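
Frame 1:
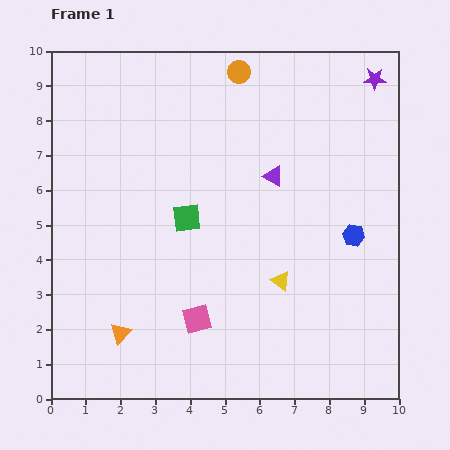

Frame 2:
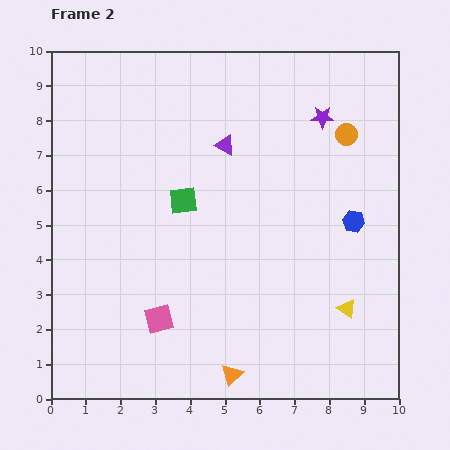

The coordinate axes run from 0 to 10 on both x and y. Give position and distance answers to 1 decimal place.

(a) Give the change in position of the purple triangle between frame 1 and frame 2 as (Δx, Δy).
(-1.4, 0.9)

The purple triangle was at (6.4, 6.4) in frame 1 and (5.0, 7.3) in frame 2.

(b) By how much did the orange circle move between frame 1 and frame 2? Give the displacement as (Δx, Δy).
(3.1, -1.8)

The orange circle was at (5.4, 9.4) in frame 1 and (8.5, 7.6) in frame 2.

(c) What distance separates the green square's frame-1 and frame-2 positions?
0.5

The green square moved from (3.9, 5.2) to (3.8, 5.7), a distance of √(0.1² + 0.5²) ≈ 0.5.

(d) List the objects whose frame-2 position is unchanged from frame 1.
none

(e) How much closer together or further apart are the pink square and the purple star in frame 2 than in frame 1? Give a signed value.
-1.1

Distance in frame 1: 8.6. Distance in frame 2: 7.5.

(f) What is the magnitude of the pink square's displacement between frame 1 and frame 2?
1.1

The pink square moved from (4.2, 2.3) to (3.1, 2.3), a distance of √(1.1² + 0.0²) ≈ 1.1.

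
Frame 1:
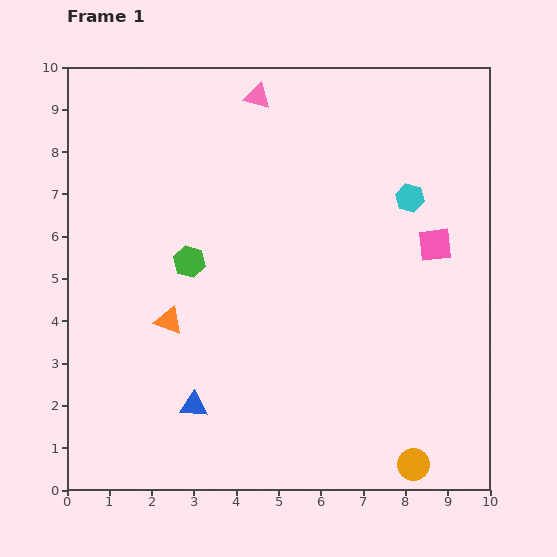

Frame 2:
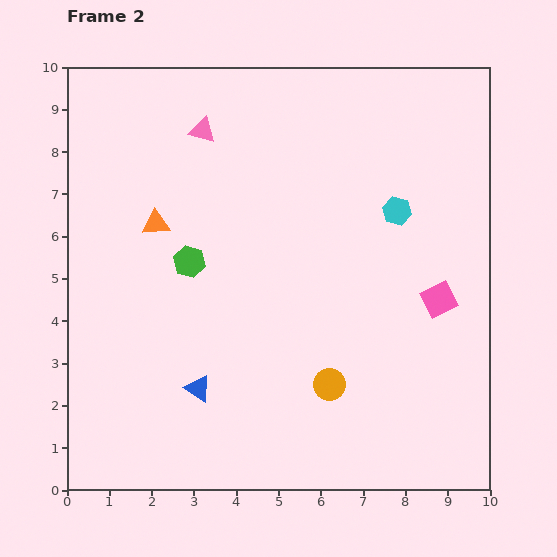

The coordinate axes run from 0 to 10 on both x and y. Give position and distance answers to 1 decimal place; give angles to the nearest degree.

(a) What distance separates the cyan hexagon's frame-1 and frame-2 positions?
0.4

The cyan hexagon moved from (8.1, 6.9) to (7.8, 6.6), a distance of √(0.3² + 0.3²) ≈ 0.4.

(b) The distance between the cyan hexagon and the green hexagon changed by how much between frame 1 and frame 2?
-0.4

Distance in frame 1: 5.4. Distance in frame 2: 5.0.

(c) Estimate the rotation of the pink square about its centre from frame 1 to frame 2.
20° counter-clockwise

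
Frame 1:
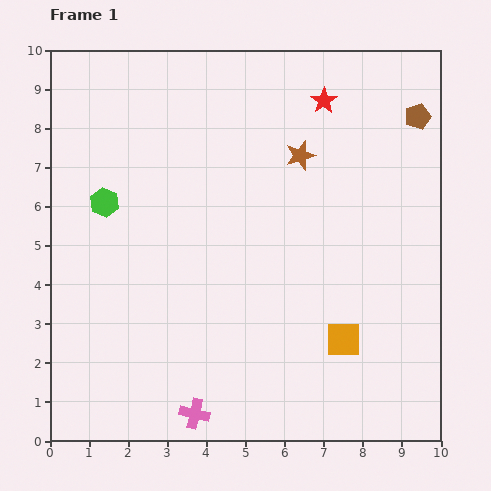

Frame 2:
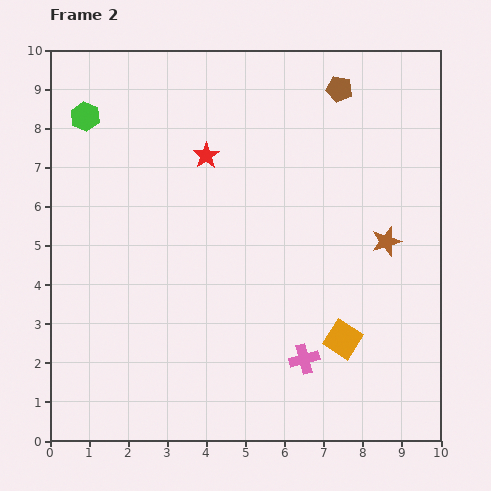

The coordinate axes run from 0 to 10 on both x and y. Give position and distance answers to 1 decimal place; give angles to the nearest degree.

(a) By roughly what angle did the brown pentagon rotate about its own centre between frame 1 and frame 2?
31° clockwise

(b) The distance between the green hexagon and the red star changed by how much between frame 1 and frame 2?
-2.9

Distance in frame 1: 6.2. Distance in frame 2: 3.3.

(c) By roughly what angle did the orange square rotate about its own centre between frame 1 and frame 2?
34° clockwise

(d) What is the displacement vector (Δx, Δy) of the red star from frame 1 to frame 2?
(-3.0, -1.4)

The red star was at (7.0, 8.7) in frame 1 and (4.0, 7.3) in frame 2.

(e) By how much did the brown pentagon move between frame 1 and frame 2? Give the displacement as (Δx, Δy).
(-2.0, 0.7)

The brown pentagon was at (9.4, 8.3) in frame 1 and (7.4, 9.0) in frame 2.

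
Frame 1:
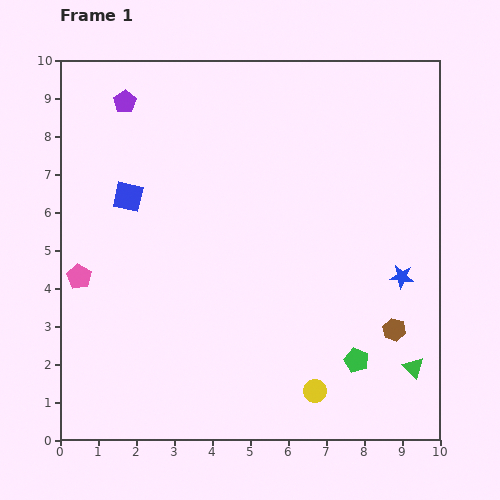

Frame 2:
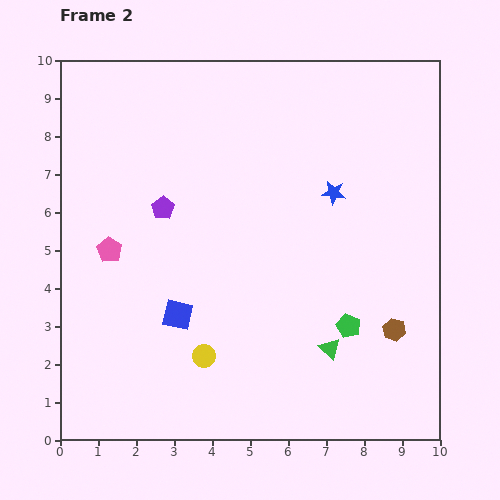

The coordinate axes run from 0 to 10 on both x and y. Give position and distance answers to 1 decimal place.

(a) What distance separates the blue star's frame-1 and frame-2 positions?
2.8

The blue star moved from (9.0, 4.3) to (7.2, 6.5), a distance of √(1.8² + 2.2²) ≈ 2.8.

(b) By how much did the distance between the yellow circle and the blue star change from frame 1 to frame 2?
+1.7

Distance in frame 1: 3.8. Distance in frame 2: 5.5.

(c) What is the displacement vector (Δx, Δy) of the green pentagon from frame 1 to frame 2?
(-0.2, 0.9)

The green pentagon was at (7.8, 2.1) in frame 1 and (7.6, 3.0) in frame 2.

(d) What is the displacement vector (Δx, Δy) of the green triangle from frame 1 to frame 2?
(-2.2, 0.5)

The green triangle was at (9.3, 1.9) in frame 1 and (7.1, 2.4) in frame 2.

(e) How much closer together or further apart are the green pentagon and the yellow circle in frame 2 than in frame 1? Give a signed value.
+2.5

Distance in frame 1: 1.4. Distance in frame 2: 3.9.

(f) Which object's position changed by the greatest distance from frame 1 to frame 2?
the blue square

(moved 3.4; next 3.0)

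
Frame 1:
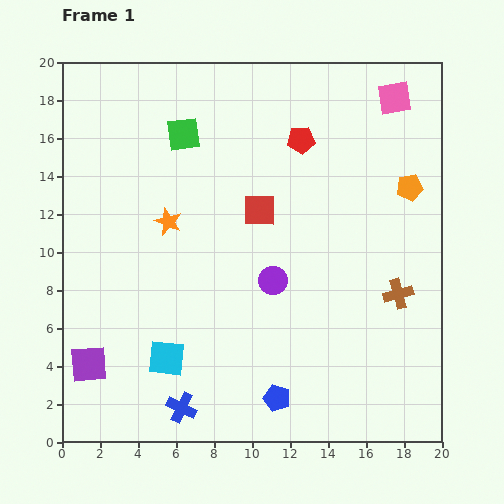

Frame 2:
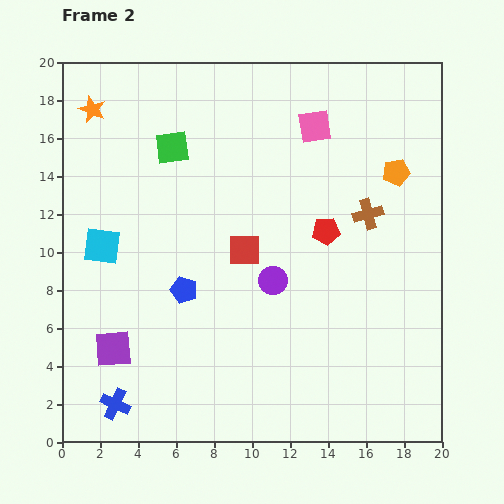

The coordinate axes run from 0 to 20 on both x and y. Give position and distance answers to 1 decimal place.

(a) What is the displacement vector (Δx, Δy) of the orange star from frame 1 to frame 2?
(-4.0, 5.9)

The orange star was at (5.6, 11.6) in frame 1 and (1.6, 17.5) in frame 2.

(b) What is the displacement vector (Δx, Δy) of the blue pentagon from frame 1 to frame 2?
(-4.9, 5.7)

The blue pentagon was at (11.3, 2.3) in frame 1 and (6.4, 8.0) in frame 2.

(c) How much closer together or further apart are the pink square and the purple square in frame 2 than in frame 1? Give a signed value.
-5.5

Distance in frame 1: 21.3. Distance in frame 2: 15.8.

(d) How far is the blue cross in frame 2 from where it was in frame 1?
3.5

The blue cross moved from (6.3, 1.8) to (2.8, 2.0), a distance of √(3.5² + 0.2²) ≈ 3.5.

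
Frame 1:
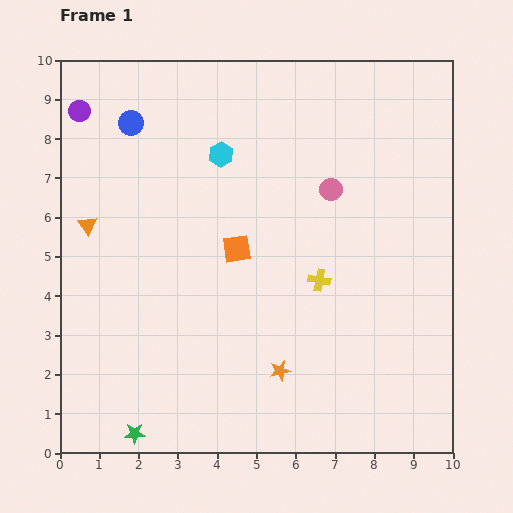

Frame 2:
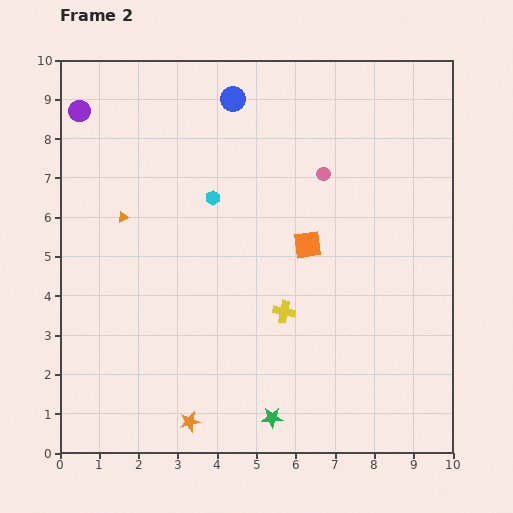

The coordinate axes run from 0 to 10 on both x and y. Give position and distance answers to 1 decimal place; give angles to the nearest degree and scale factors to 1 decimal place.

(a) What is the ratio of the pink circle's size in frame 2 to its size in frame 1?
0.6×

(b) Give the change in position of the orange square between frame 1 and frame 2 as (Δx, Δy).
(1.8, 0.1)

The orange square was at (4.5, 5.2) in frame 1 and (6.3, 5.3) in frame 2.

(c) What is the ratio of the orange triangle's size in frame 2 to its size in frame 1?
0.6×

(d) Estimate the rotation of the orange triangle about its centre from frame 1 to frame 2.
39° clockwise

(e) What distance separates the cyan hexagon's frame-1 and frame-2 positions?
1.1

The cyan hexagon moved from (4.1, 7.6) to (3.9, 6.5), a distance of √(0.2² + 1.1²) ≈ 1.1.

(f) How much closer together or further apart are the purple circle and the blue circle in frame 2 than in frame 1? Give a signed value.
+2.6

Distance in frame 1: 1.3. Distance in frame 2: 3.9.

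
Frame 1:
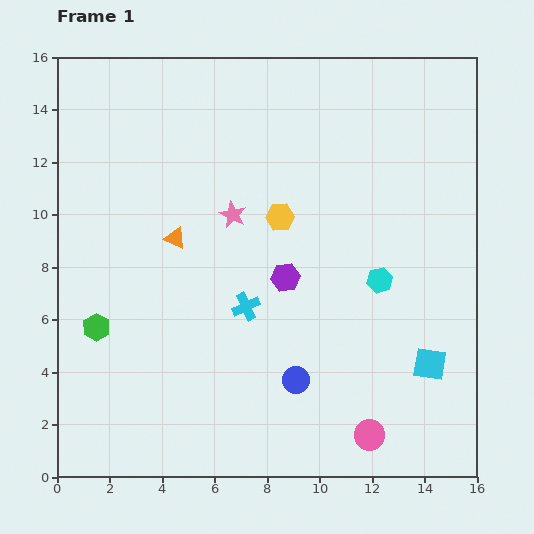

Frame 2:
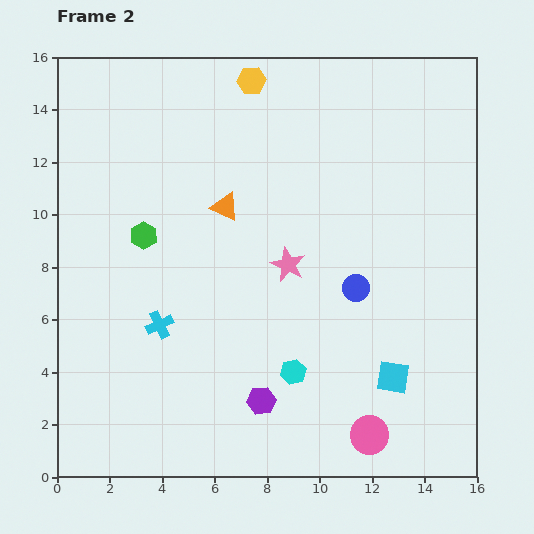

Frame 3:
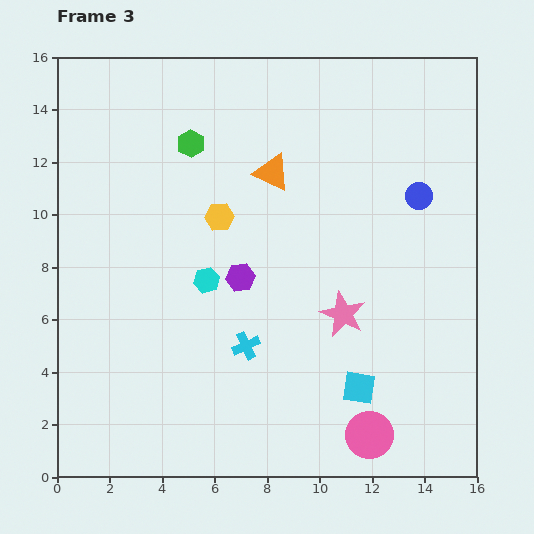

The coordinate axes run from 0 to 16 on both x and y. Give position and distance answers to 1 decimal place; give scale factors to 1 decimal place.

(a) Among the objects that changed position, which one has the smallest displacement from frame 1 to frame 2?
the cyan square

(moved 1.5)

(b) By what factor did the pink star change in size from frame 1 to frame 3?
1.7×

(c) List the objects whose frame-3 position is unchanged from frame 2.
the pink circle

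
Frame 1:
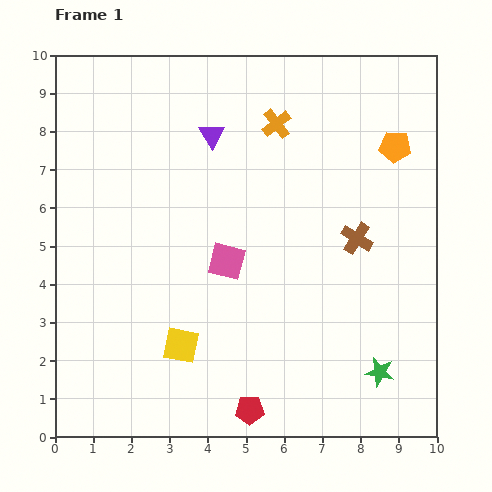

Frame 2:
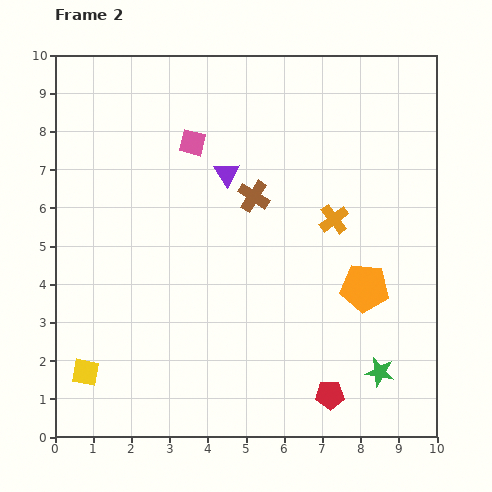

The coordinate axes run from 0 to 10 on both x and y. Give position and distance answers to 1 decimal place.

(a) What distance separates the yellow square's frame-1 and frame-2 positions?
2.6

The yellow square moved from (3.3, 2.4) to (0.8, 1.7), a distance of √(2.5² + 0.7²) ≈ 2.6.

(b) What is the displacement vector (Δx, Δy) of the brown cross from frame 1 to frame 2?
(-2.7, 1.1)

The brown cross was at (7.9, 5.2) in frame 1 and (5.2, 6.3) in frame 2.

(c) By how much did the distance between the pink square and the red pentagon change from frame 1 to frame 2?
+3.6

Distance in frame 1: 3.9. Distance in frame 2: 7.5.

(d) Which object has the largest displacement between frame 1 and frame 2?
the orange pentagon

(moved 3.8; next 3.2)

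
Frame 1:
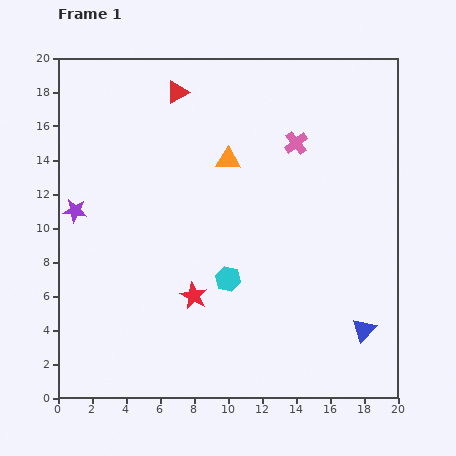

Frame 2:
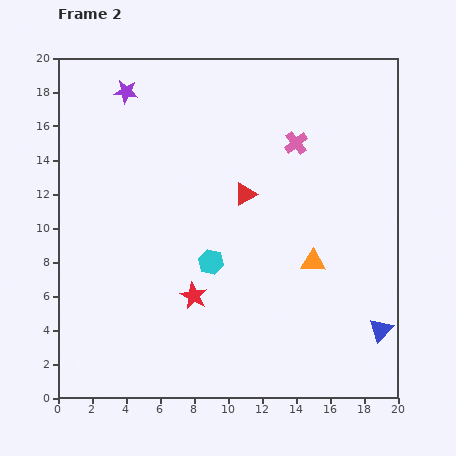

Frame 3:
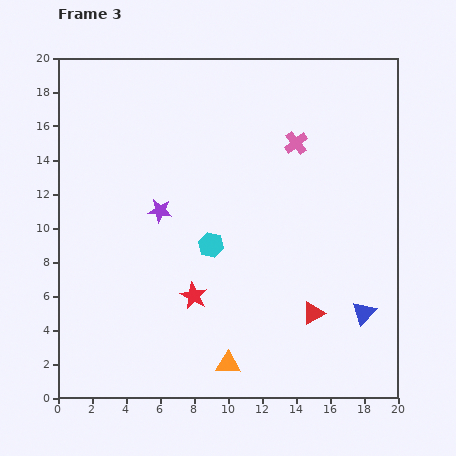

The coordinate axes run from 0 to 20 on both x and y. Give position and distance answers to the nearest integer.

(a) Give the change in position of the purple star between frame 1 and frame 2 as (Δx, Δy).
(3, 7)

The purple star was at (1, 11) in frame 1 and (4, 18) in frame 2.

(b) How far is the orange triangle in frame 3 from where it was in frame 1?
12

The orange triangle moved from (10, 14) to (10, 2), a distance of √(0² + 12²) ≈ 12.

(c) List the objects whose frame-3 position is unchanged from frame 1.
the red star, the pink cross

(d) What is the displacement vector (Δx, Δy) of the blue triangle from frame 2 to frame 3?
(-1, 1)

The blue triangle was at (19, 4) in frame 2 and (18, 5) in frame 3.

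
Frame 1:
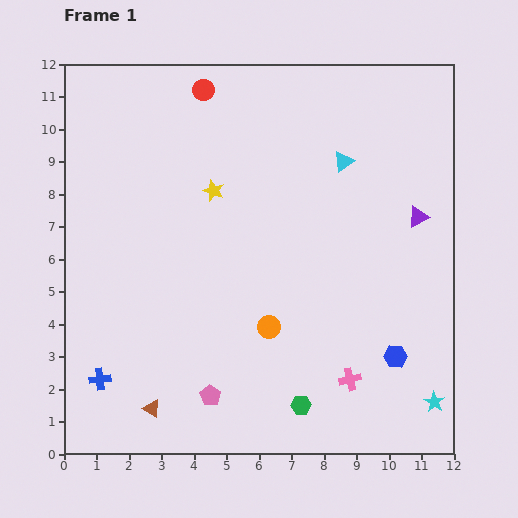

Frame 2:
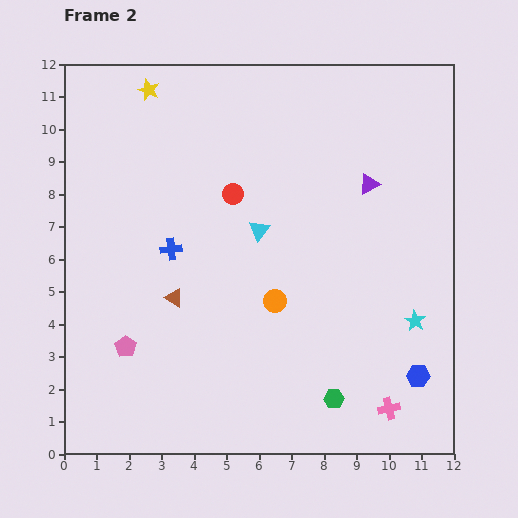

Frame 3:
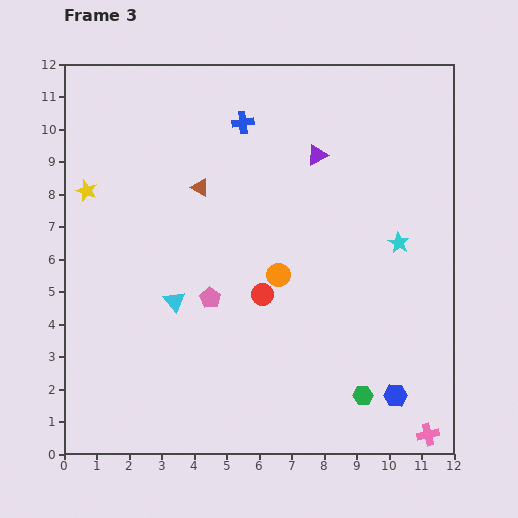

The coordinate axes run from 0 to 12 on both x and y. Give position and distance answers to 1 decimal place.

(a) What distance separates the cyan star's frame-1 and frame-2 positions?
2.6

The cyan star moved from (11.4, 1.6) to (10.8, 4.1), a distance of √(0.6² + 2.5²) ≈ 2.6.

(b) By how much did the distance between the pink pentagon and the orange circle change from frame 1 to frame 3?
-0.6

Distance in frame 1: 2.8. Distance in frame 3: 2.2.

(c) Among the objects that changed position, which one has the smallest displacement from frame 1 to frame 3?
the blue hexagon

(moved 1.2)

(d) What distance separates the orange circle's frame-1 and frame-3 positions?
1.6

The orange circle moved from (6.3, 3.9) to (6.6, 5.5), a distance of √(0.3² + 1.6²) ≈ 1.6.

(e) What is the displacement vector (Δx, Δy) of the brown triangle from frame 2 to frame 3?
(0.8, 3.4)

The brown triangle was at (3.4, 4.8) in frame 2 and (4.2, 8.2) in frame 3.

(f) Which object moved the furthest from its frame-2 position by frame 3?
the blue cross

(moved 4.5; next 3.6)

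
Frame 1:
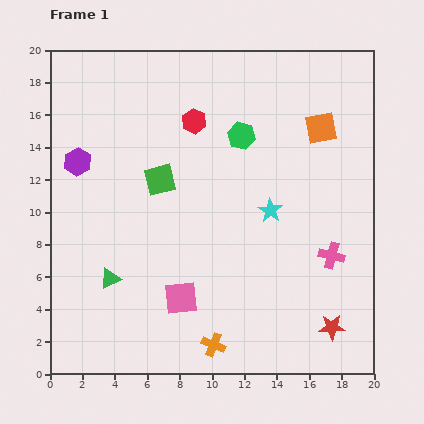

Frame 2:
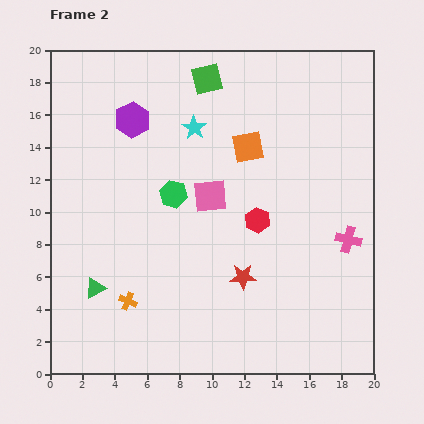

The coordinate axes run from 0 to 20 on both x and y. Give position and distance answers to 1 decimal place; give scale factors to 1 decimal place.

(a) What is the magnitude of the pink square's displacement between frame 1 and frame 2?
6.6

The pink square moved from (8.1, 4.7) to (9.9, 11.0), a distance of √(1.8² + 6.3²) ≈ 6.6.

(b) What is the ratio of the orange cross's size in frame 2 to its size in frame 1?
0.8×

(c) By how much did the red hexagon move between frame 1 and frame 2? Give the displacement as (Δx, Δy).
(3.9, -6.1)

The red hexagon was at (8.9, 15.6) in frame 1 and (12.8, 9.5) in frame 2.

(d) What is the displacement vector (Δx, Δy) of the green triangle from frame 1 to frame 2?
(-0.9, -0.6)

The green triangle was at (3.7, 5.9) in frame 1 and (2.8, 5.3) in frame 2.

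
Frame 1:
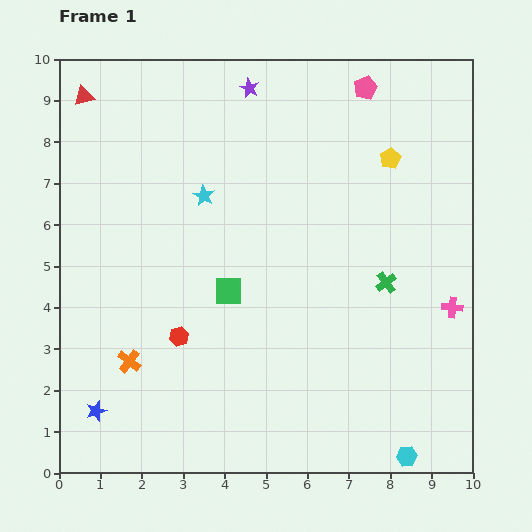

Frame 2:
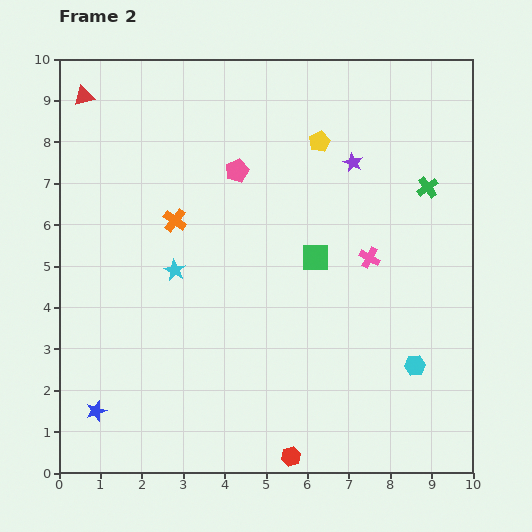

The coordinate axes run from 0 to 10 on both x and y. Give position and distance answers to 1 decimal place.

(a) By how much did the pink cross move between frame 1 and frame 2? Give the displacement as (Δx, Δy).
(-2.0, 1.2)

The pink cross was at (9.5, 4.0) in frame 1 and (7.5, 5.2) in frame 2.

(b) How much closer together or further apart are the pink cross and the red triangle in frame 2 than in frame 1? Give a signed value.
-2.4

Distance in frame 1: 10.3. Distance in frame 2: 7.9.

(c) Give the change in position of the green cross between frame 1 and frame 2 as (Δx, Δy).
(1.0, 2.3)

The green cross was at (7.9, 4.6) in frame 1 and (8.9, 6.9) in frame 2.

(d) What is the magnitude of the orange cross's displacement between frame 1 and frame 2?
3.6

The orange cross moved from (1.7, 2.7) to (2.8, 6.1), a distance of √(1.1² + 3.4²) ≈ 3.6.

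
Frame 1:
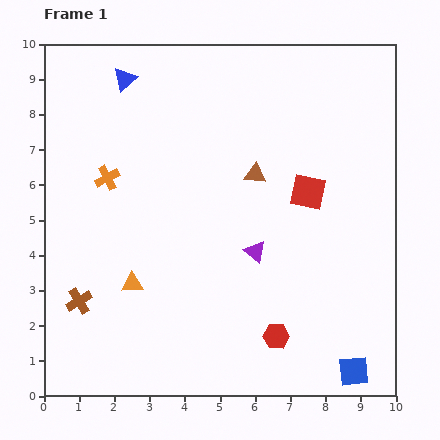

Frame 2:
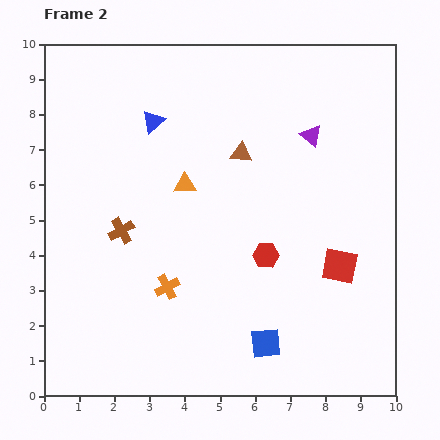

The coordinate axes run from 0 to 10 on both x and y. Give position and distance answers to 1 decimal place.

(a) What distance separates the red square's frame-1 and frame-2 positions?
2.3

The red square moved from (7.5, 5.8) to (8.4, 3.7), a distance of √(0.9² + 2.1²) ≈ 2.3.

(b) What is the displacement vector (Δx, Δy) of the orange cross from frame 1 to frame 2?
(1.7, -3.1)

The orange cross was at (1.8, 6.2) in frame 1 and (3.5, 3.1) in frame 2.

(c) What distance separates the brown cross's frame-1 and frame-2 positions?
2.3

The brown cross moved from (1.0, 2.7) to (2.2, 4.7), a distance of √(1.2² + 2.0²) ≈ 2.3.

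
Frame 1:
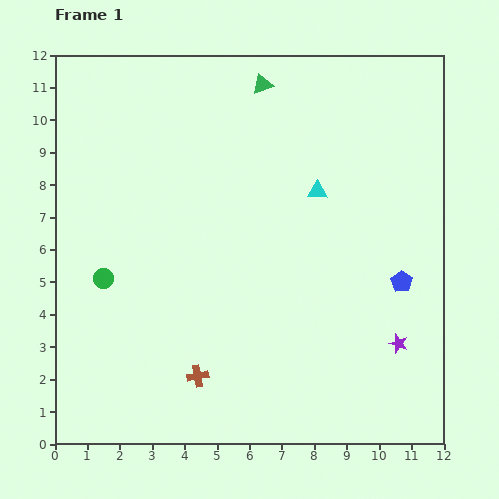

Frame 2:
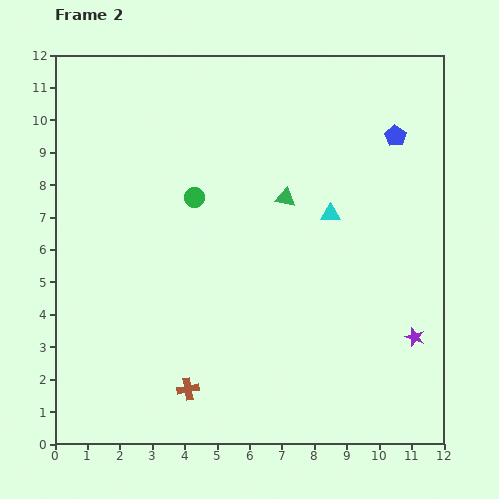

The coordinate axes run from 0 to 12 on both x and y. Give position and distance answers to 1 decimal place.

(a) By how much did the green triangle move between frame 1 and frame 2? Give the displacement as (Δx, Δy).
(0.7, -3.5)

The green triangle was at (6.4, 11.1) in frame 1 and (7.1, 7.6) in frame 2.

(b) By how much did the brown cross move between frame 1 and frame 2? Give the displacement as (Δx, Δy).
(-0.3, -0.4)

The brown cross was at (4.4, 2.1) in frame 1 and (4.1, 1.7) in frame 2.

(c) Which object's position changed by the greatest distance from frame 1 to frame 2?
the blue pentagon

(moved 4.5; next 3.8)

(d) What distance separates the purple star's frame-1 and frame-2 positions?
0.5

The purple star moved from (10.6, 3.1) to (11.1, 3.3), a distance of √(0.5² + 0.2²) ≈ 0.5.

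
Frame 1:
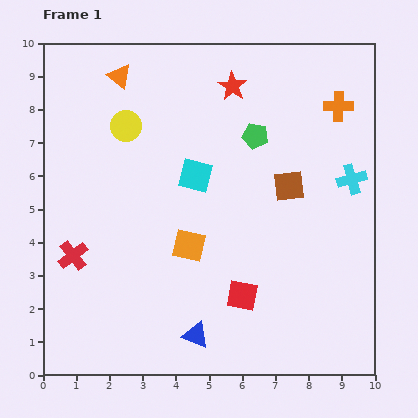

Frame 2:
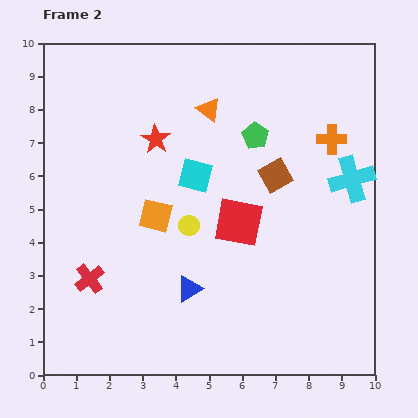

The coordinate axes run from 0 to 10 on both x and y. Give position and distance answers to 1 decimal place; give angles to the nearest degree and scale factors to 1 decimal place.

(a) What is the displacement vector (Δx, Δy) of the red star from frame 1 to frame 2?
(-2.3, -1.6)

The red star was at (5.7, 8.7) in frame 1 and (3.4, 7.1) in frame 2.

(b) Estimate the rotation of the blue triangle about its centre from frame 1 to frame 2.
52° counter-clockwise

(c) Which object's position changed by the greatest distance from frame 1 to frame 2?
the yellow circle

(moved 3.6; next 2.9)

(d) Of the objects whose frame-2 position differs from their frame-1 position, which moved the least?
the brown square

(moved 0.5)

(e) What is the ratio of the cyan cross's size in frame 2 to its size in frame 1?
1.5×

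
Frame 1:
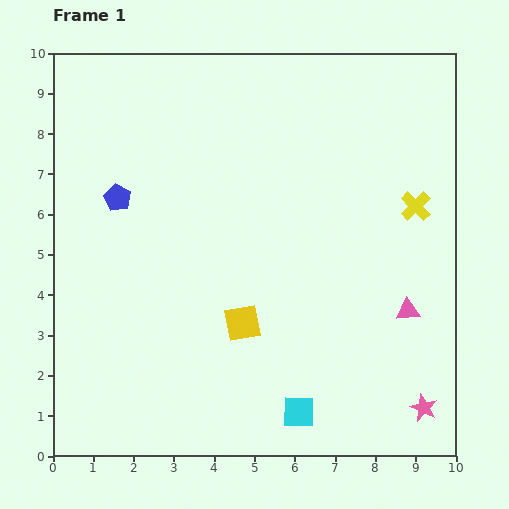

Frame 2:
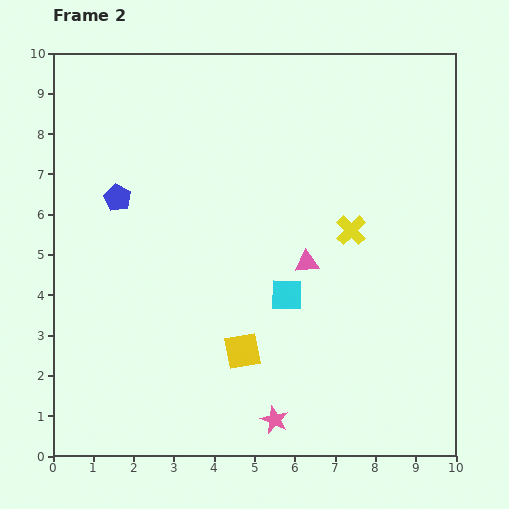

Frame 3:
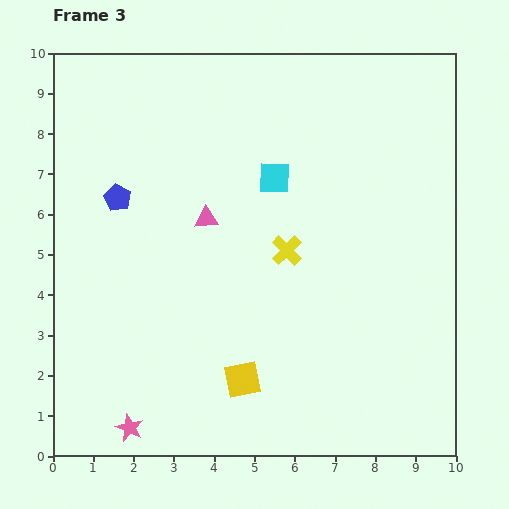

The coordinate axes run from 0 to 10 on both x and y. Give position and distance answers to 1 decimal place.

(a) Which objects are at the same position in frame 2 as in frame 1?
the blue pentagon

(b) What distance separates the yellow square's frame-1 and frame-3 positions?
1.4

The yellow square moved from (4.7, 3.3) to (4.7, 1.9), a distance of √(0.0² + 1.4²) ≈ 1.4.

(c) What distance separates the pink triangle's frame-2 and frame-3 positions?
2.7

The pink triangle moved from (6.3, 4.8) to (3.8, 5.9), a distance of √(2.5² + 1.1²) ≈ 2.7.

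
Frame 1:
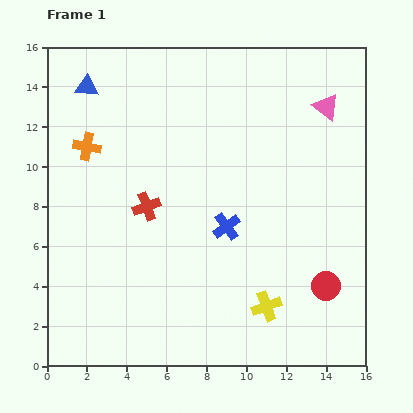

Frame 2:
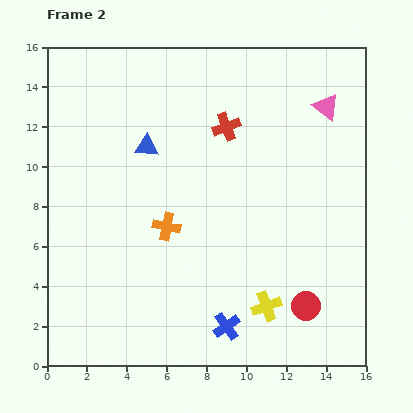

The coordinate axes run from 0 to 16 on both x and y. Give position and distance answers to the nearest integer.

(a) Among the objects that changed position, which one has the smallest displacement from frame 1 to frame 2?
the red circle

(moved 1)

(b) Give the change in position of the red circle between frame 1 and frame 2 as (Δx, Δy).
(-1, -1)

The red circle was at (14, 4) in frame 1 and (13, 3) in frame 2.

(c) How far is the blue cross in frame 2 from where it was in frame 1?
5

The blue cross moved from (9, 7) to (9, 2), a distance of √(0² + 5²) ≈ 5.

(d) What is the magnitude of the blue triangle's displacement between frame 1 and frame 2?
4

The blue triangle moved from (2, 14) to (5, 11), a distance of √(3² + 3²) ≈ 4.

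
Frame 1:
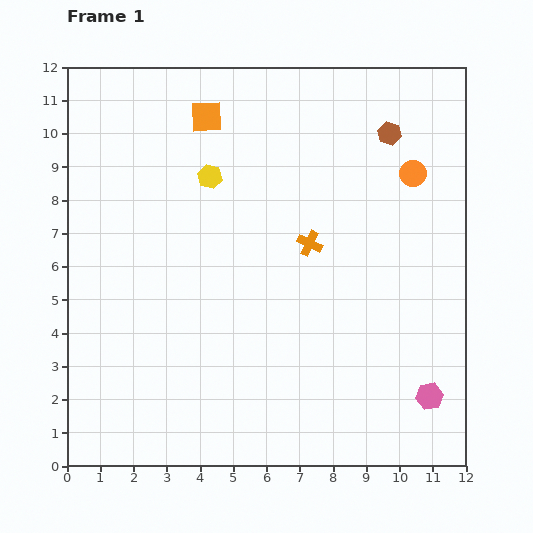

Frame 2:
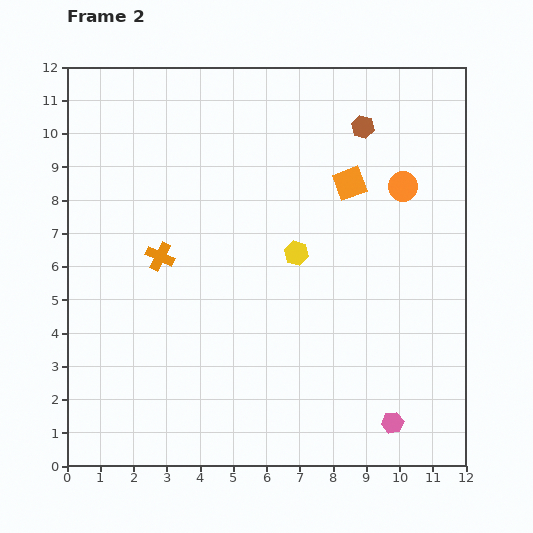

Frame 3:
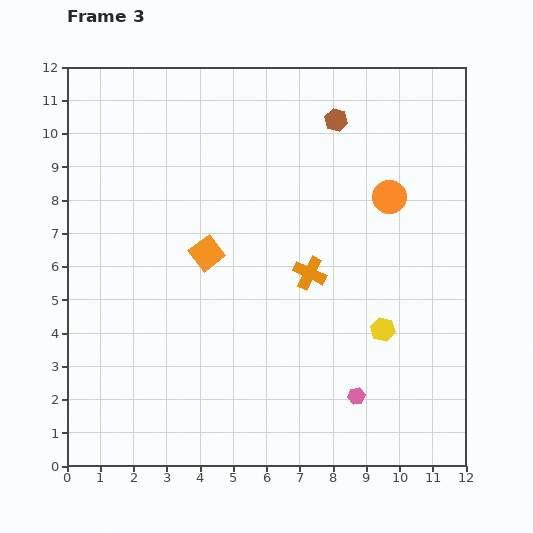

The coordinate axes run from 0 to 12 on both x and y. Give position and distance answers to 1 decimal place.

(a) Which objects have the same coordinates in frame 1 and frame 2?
none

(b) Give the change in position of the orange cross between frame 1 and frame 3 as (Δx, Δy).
(0.0, -0.9)

The orange cross was at (7.3, 6.7) in frame 1 and (7.3, 5.8) in frame 3.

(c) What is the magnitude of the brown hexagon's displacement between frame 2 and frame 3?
0.8

The brown hexagon moved from (8.9, 10.2) to (8.1, 10.4), a distance of √(0.8² + 0.2²) ≈ 0.8.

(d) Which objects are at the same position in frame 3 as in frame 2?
none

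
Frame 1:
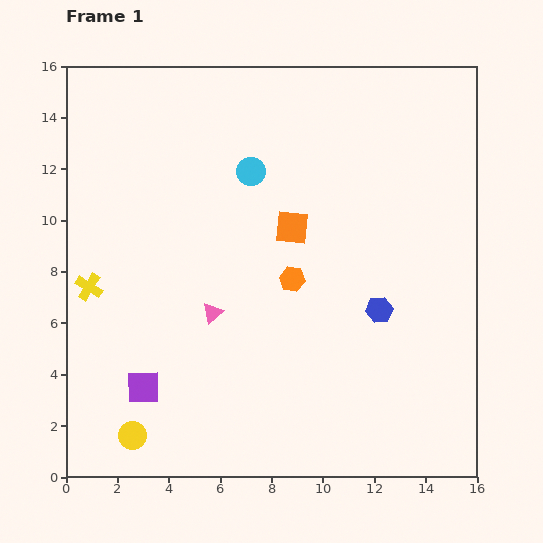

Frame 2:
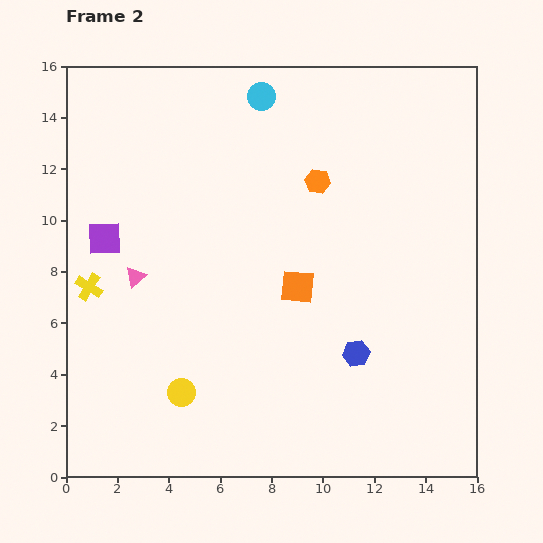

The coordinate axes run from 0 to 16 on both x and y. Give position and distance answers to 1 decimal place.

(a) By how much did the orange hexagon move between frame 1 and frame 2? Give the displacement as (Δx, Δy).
(1.0, 3.8)

The orange hexagon was at (8.8, 7.7) in frame 1 and (9.8, 11.5) in frame 2.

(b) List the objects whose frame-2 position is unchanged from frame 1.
the yellow cross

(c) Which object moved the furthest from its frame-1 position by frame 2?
the purple square

(moved 6.0; next 3.9)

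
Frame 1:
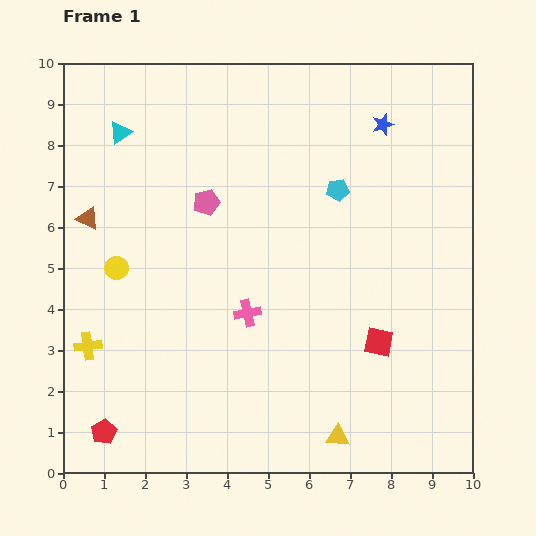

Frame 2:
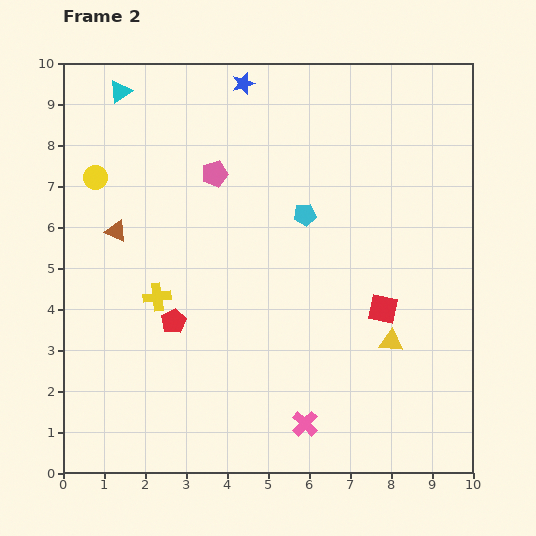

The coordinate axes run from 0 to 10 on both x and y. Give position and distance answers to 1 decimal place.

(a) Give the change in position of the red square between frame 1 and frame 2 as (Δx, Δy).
(0.1, 0.8)

The red square was at (7.7, 3.2) in frame 1 and (7.8, 4.0) in frame 2.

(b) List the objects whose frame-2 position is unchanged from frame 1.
none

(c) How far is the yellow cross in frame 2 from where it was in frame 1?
2.1

The yellow cross moved from (0.6, 3.1) to (2.3, 4.3), a distance of √(1.7² + 1.2²) ≈ 2.1.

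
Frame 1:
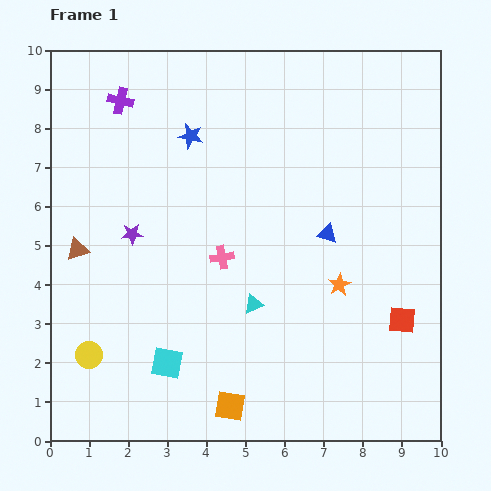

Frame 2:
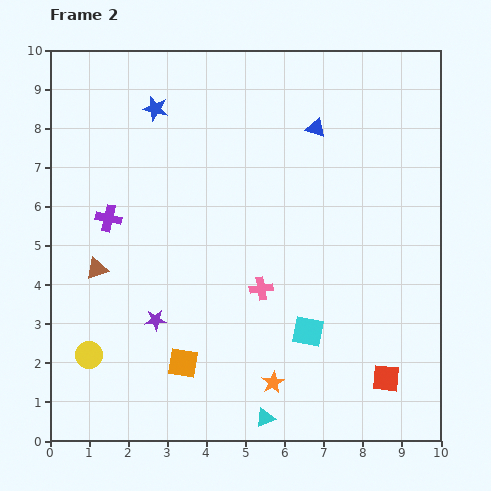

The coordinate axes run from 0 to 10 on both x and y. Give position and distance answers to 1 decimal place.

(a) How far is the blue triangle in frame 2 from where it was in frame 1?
2.7

The blue triangle moved from (7.1, 5.3) to (6.8, 8.0), a distance of √(0.3² + 2.7²) ≈ 2.7.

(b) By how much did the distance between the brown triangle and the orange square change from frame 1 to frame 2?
-2.3

Distance in frame 1: 5.6. Distance in frame 2: 3.3.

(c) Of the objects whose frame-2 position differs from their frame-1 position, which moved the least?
the brown triangle

(moved 0.7)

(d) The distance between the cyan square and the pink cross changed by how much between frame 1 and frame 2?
-1.4

Distance in frame 1: 3.0. Distance in frame 2: 1.6.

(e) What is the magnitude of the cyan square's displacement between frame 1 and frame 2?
3.7

The cyan square moved from (3.0, 2.0) to (6.6, 2.8), a distance of √(3.6² + 0.8²) ≈ 3.7.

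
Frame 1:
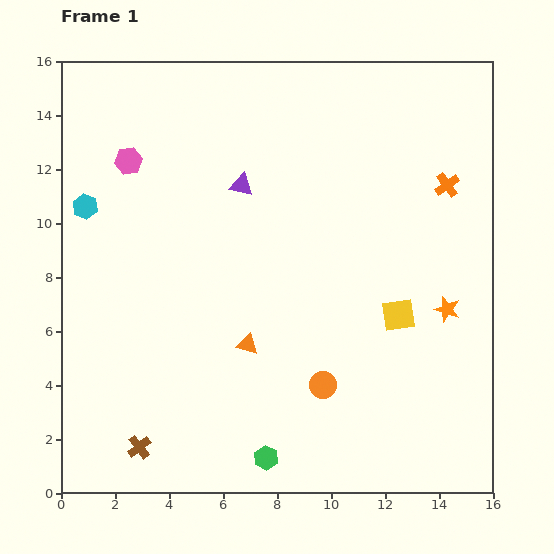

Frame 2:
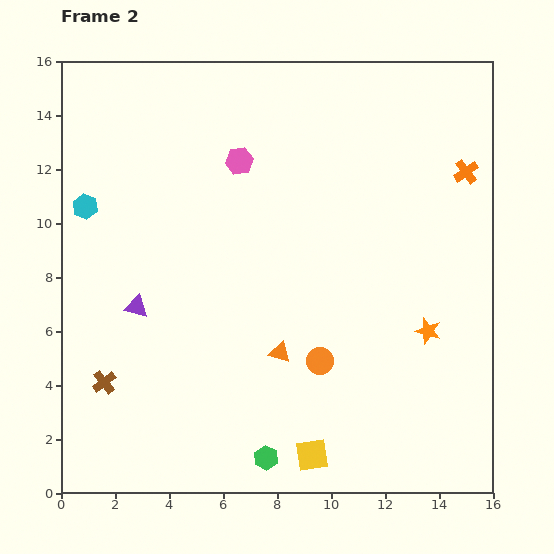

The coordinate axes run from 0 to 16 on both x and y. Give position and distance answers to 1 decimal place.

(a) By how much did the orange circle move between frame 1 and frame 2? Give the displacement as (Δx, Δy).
(-0.1, 0.9)

The orange circle was at (9.7, 4.0) in frame 1 and (9.6, 4.9) in frame 2.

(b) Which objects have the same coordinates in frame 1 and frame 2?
the green hexagon, the cyan hexagon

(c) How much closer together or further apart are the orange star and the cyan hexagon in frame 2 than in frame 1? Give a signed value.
-0.4

Distance in frame 1: 13.9. Distance in frame 2: 13.5.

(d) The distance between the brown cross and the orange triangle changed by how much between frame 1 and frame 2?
+1.1

Distance in frame 1: 5.5. Distance in frame 2: 6.6.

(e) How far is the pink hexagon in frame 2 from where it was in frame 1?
4.1

The pink hexagon moved from (2.5, 12.3) to (6.6, 12.3), a distance of √(4.1² + 0.0²) ≈ 4.1.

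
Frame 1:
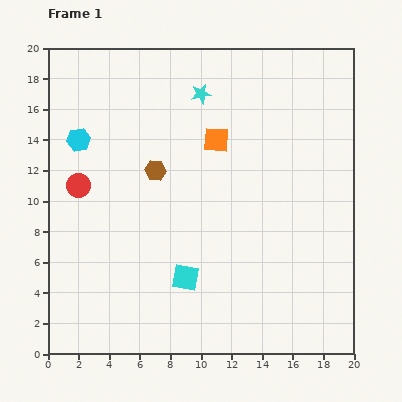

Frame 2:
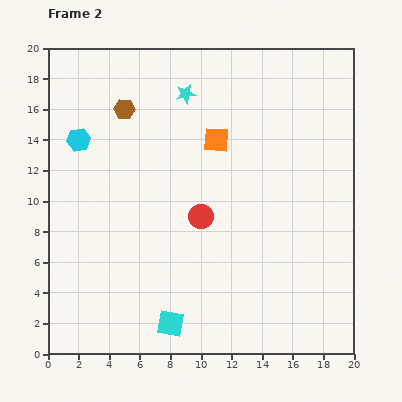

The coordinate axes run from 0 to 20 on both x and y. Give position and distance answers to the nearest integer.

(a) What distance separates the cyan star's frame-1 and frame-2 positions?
1

The cyan star moved from (10, 17) to (9, 17), a distance of √(1² + 0²) ≈ 1.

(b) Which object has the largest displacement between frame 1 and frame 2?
the red circle

(moved 8; next 4)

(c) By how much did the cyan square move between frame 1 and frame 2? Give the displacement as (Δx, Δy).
(-1, -3)

The cyan square was at (9, 5) in frame 1 and (8, 2) in frame 2.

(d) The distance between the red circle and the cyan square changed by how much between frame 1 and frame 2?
-2

Distance in frame 1: 9. Distance in frame 2: 7.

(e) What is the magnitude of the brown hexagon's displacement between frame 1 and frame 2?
4

The brown hexagon moved from (7, 12) to (5, 16), a distance of √(2² + 4²) ≈ 4.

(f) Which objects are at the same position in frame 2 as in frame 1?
the cyan hexagon, the orange square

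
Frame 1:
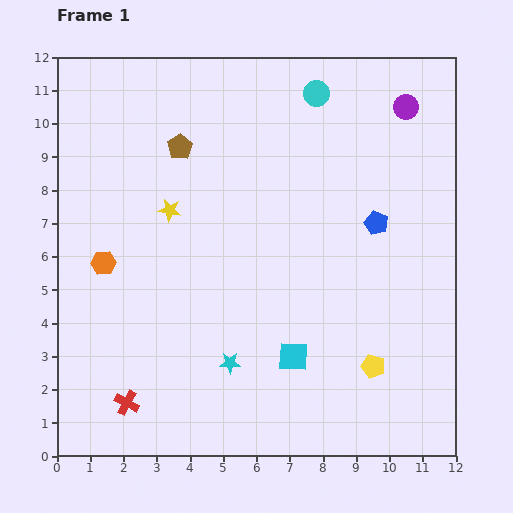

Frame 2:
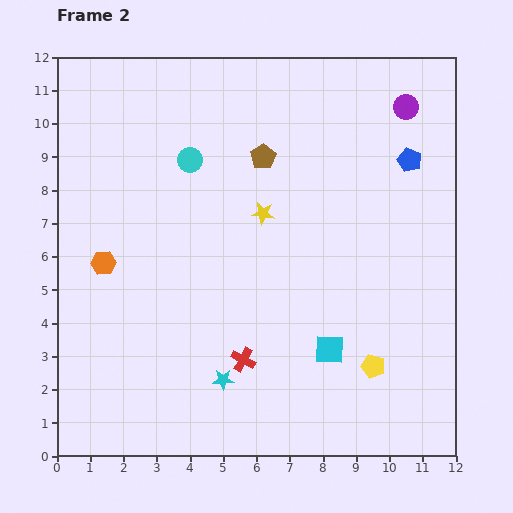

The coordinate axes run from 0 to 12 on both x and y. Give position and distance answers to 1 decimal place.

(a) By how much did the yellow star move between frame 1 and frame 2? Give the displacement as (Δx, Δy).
(2.8, -0.1)

The yellow star was at (3.4, 7.4) in frame 1 and (6.2, 7.3) in frame 2.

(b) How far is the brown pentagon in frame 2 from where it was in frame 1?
2.5

The brown pentagon moved from (3.7, 9.3) to (6.2, 9.0), a distance of √(2.5² + 0.3²) ≈ 2.5.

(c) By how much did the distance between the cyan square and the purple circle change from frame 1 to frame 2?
-0.5

Distance in frame 1: 8.2. Distance in frame 2: 7.7.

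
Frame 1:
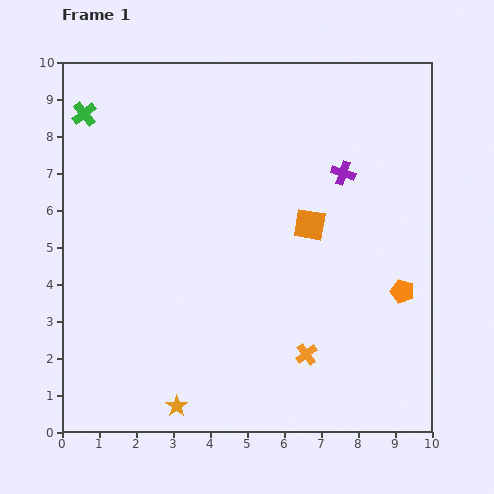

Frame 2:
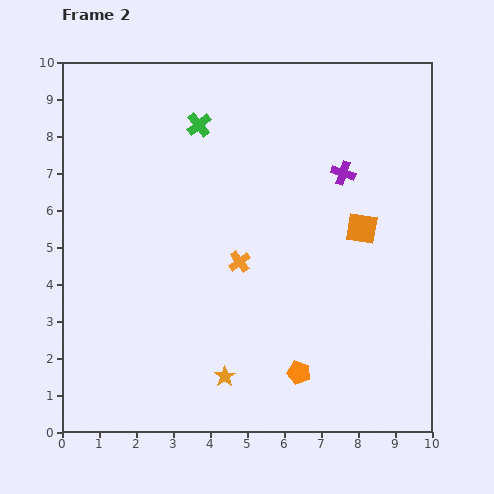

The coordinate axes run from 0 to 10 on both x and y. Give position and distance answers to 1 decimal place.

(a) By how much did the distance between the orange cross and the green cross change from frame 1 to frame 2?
-4.9

Distance in frame 1: 8.8. Distance in frame 2: 3.9.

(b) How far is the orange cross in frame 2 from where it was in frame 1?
3.1

The orange cross moved from (6.6, 2.1) to (4.8, 4.6), a distance of √(1.8² + 2.5²) ≈ 3.1.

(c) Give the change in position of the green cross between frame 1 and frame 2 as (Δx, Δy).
(3.1, -0.3)

The green cross was at (0.6, 8.6) in frame 1 and (3.7, 8.3) in frame 2.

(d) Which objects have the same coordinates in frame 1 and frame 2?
the purple cross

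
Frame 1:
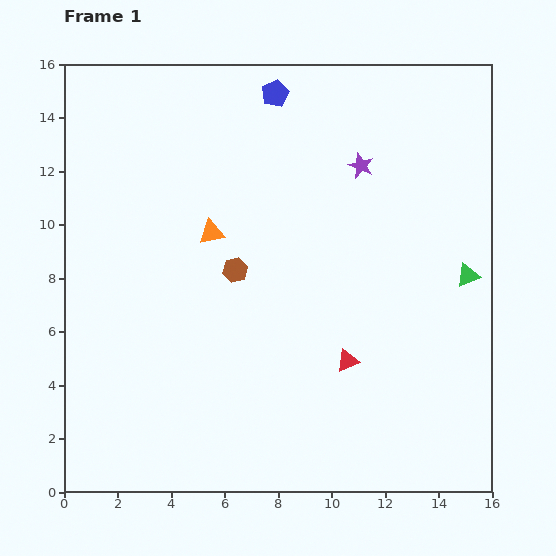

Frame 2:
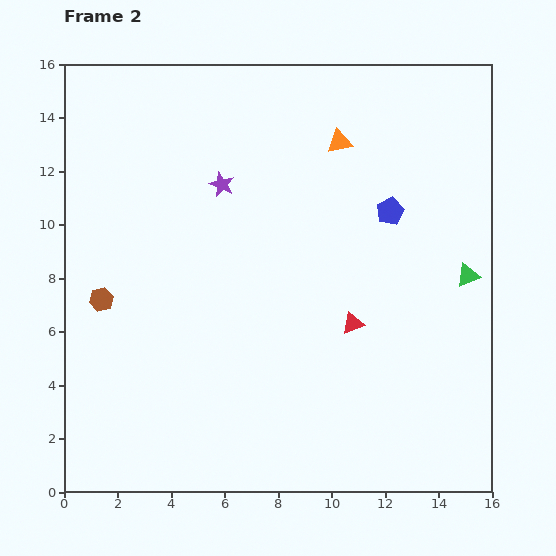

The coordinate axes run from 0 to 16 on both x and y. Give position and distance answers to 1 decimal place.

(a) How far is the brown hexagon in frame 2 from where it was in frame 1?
5.1

The brown hexagon moved from (6.4, 8.3) to (1.4, 7.2), a distance of √(5.0² + 1.1²) ≈ 5.1.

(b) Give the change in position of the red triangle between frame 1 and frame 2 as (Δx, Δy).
(0.2, 1.4)

The red triangle was at (10.6, 4.9) in frame 1 and (10.8, 6.3) in frame 2.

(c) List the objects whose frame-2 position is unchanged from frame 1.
the green triangle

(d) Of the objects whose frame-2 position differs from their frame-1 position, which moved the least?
the red triangle

(moved 1.4)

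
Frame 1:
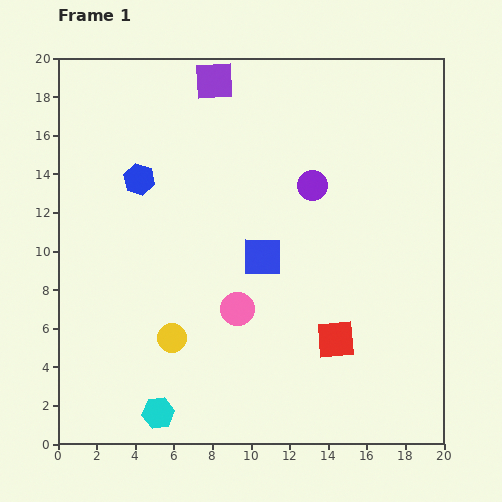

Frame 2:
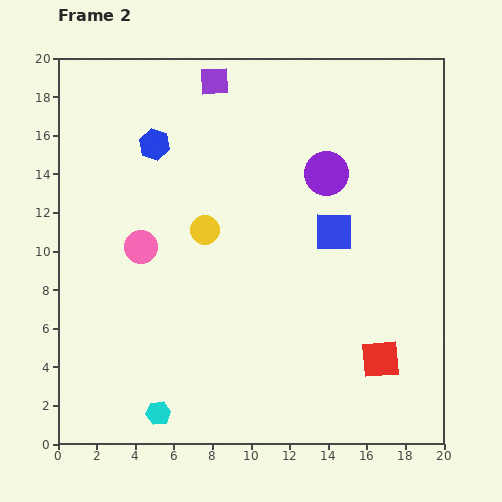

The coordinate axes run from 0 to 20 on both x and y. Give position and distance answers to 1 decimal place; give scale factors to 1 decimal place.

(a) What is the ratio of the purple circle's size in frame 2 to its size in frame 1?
1.5×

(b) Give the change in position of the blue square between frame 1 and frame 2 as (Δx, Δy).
(3.7, 1.3)

The blue square was at (10.6, 9.7) in frame 1 and (14.3, 11.0) in frame 2.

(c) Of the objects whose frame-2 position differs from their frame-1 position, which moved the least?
the purple circle

(moved 0.9)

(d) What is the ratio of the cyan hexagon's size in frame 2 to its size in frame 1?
0.8×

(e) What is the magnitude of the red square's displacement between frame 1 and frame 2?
2.5

The red square moved from (14.4, 5.4) to (16.7, 4.4), a distance of √(2.3² + 1.0²) ≈ 2.5.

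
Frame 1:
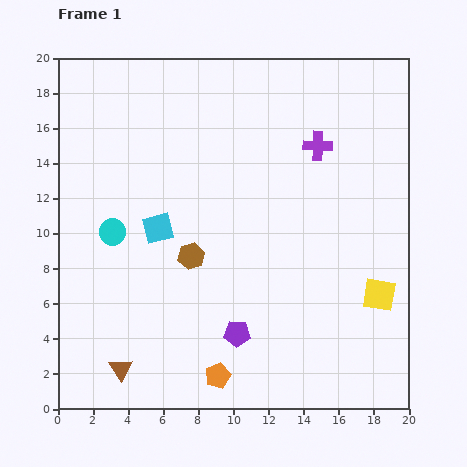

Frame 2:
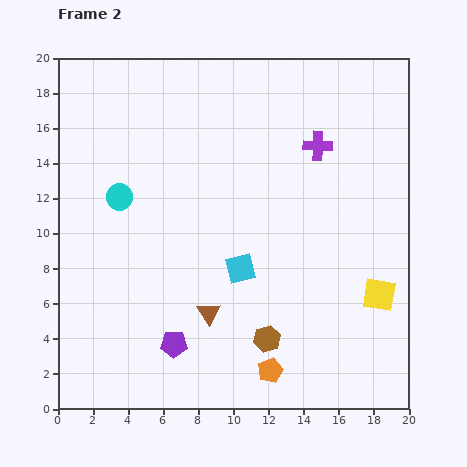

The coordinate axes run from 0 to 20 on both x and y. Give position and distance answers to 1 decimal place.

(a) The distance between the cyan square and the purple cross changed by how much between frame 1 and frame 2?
-1.9

Distance in frame 1: 10.2. Distance in frame 2: 8.3.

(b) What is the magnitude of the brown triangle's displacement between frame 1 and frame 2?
5.9

The brown triangle moved from (3.6, 2.3) to (8.6, 5.5), a distance of √(5.0² + 3.2²) ≈ 5.9.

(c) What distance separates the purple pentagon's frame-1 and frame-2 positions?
3.6

The purple pentagon moved from (10.2, 4.3) to (6.6, 3.7), a distance of √(3.6² + 0.6²) ≈ 3.6.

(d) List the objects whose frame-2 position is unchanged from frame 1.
the purple cross, the yellow square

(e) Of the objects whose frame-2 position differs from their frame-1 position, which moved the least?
the cyan circle

(moved 2.0)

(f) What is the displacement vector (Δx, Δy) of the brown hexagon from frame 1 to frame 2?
(4.3, -4.7)

The brown hexagon was at (7.6, 8.7) in frame 1 and (11.9, 4.0) in frame 2.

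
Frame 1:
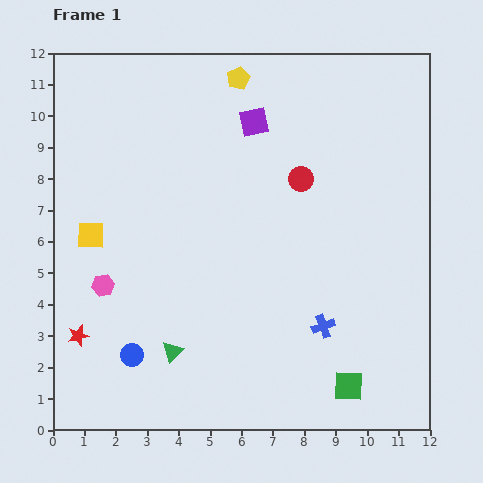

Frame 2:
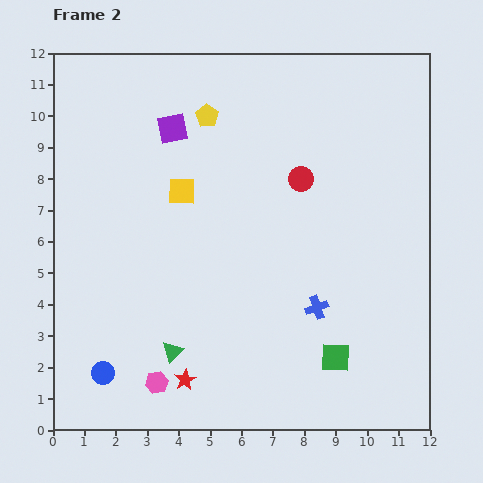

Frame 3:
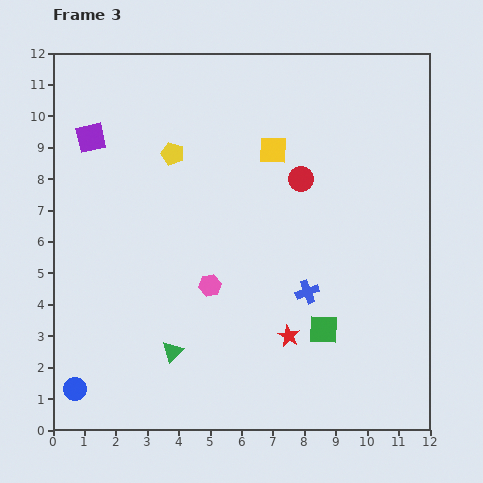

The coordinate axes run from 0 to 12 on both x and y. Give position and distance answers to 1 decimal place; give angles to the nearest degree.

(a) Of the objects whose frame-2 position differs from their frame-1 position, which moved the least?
the blue cross

(moved 0.6)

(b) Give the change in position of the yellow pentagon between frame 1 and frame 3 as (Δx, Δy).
(-2.1, -2.4)

The yellow pentagon was at (5.9, 11.2) in frame 1 and (3.8, 8.8) in frame 3.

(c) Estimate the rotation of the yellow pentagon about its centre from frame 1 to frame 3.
30° counter-clockwise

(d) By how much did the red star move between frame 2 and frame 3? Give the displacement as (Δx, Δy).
(3.3, 1.4)

The red star was at (4.2, 1.6) in frame 2 and (7.5, 3.0) in frame 3.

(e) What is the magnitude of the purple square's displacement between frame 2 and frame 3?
2.6

The purple square moved from (3.8, 9.6) to (1.2, 9.3), a distance of √(2.6² + 0.3²) ≈ 2.6.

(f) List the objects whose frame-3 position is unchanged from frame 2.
the red circle, the green triangle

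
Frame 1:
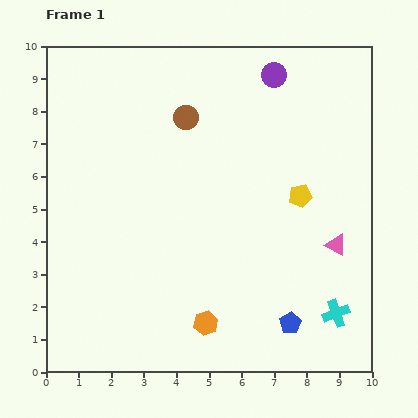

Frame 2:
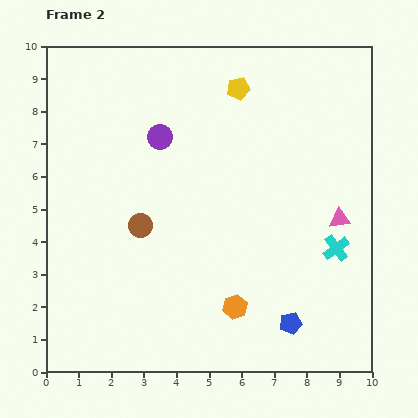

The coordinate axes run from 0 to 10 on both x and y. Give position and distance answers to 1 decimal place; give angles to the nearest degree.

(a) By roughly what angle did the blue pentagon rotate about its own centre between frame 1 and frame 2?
20° clockwise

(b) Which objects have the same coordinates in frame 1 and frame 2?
the blue pentagon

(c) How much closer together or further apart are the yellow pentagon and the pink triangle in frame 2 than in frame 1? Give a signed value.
+3.2

Distance in frame 1: 1.9. Distance in frame 2: 5.1.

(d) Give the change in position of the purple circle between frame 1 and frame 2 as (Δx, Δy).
(-3.5, -1.9)

The purple circle was at (7.0, 9.1) in frame 1 and (3.5, 7.2) in frame 2.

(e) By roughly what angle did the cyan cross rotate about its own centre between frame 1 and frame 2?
16° counter-clockwise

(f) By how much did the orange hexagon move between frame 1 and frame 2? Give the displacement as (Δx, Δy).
(0.9, 0.5)

The orange hexagon was at (4.9, 1.5) in frame 1 and (5.8, 2.0) in frame 2.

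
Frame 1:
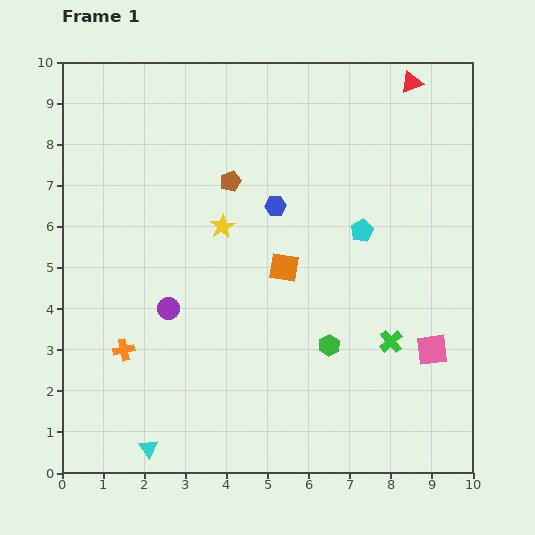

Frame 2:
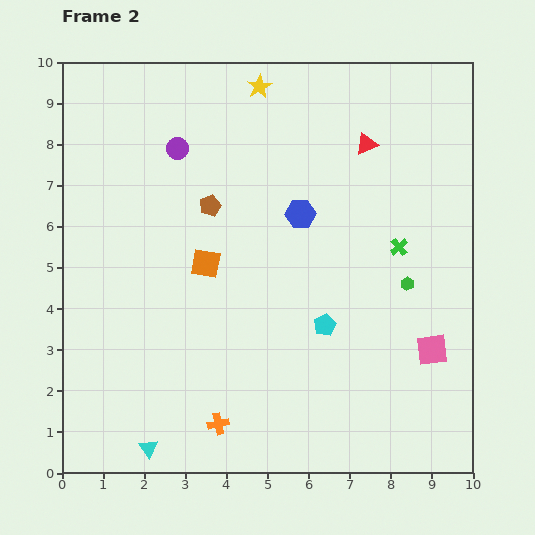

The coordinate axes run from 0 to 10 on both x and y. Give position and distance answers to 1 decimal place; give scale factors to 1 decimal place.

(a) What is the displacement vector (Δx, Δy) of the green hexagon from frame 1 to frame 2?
(1.9, 1.5)

The green hexagon was at (6.5, 3.1) in frame 1 and (8.4, 4.6) in frame 2.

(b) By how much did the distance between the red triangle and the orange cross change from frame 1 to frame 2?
-1.9

Distance in frame 1: 9.6. Distance in frame 2: 7.7.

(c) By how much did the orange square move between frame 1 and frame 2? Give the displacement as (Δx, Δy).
(-1.9, 0.1)

The orange square was at (5.4, 5.0) in frame 1 and (3.5, 5.1) in frame 2.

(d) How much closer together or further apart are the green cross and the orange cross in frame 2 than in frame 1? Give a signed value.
-0.3

Distance in frame 1: 6.5. Distance in frame 2: 6.2.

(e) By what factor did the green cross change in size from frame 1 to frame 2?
0.8×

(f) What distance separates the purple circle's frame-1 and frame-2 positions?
3.9

The purple circle moved from (2.6, 4.0) to (2.8, 7.9), a distance of √(0.2² + 3.9²) ≈ 3.9.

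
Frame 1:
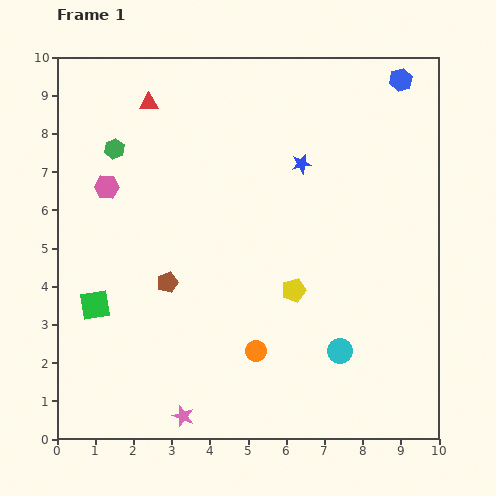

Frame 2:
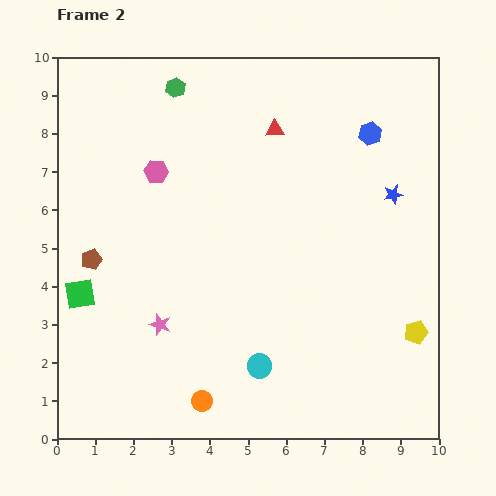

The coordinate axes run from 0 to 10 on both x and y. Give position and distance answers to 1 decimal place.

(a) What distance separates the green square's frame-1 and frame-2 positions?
0.5

The green square moved from (1.0, 3.5) to (0.6, 3.8), a distance of √(0.4² + 0.3²) ≈ 0.5.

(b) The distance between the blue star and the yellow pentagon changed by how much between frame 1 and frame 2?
+0.3

Distance in frame 1: 3.3. Distance in frame 2: 3.6.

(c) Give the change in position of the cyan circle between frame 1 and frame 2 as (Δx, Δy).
(-2.1, -0.4)

The cyan circle was at (7.4, 2.3) in frame 1 and (5.3, 1.9) in frame 2.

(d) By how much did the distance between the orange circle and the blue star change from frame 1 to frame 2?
+2.4

Distance in frame 1: 5.0. Distance in frame 2: 7.4.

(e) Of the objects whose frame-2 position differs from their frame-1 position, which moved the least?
the green square

(moved 0.5)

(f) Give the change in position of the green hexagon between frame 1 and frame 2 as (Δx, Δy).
(1.6, 1.6)

The green hexagon was at (1.5, 7.6) in frame 1 and (3.1, 9.2) in frame 2.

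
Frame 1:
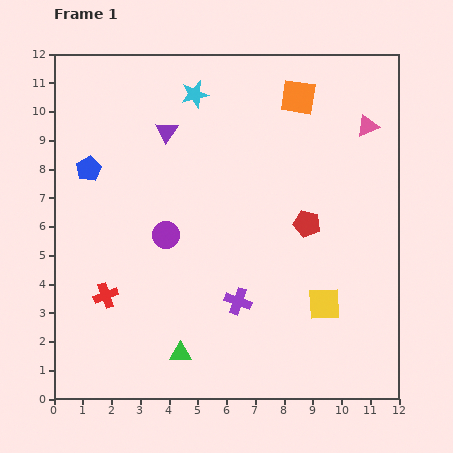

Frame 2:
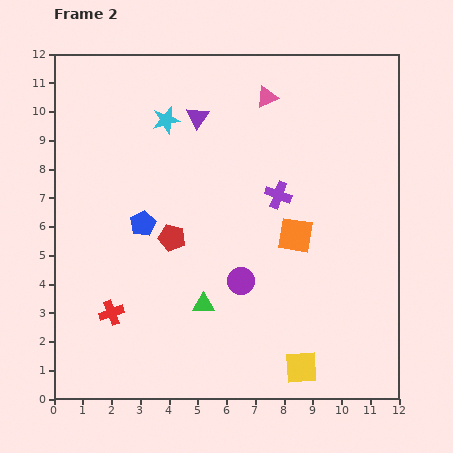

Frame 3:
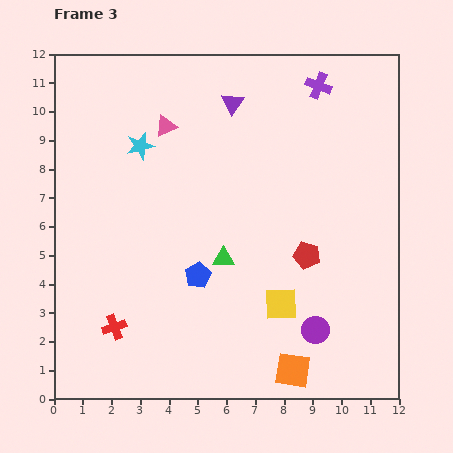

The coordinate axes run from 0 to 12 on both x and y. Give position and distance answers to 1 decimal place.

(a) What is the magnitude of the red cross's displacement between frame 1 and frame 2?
0.6

The red cross moved from (1.8, 3.6) to (2.0, 3.0), a distance of √(0.2² + 0.6²) ≈ 0.6.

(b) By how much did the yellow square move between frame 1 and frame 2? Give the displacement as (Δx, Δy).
(-0.8, -2.2)

The yellow square was at (9.4, 3.3) in frame 1 and (8.6, 1.1) in frame 2.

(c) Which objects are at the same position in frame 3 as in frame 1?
none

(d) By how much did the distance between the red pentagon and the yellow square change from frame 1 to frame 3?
-1.0

Distance in frame 1: 2.9. Distance in frame 3: 1.9.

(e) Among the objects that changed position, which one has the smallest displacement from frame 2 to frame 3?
the red cross

(moved 0.5)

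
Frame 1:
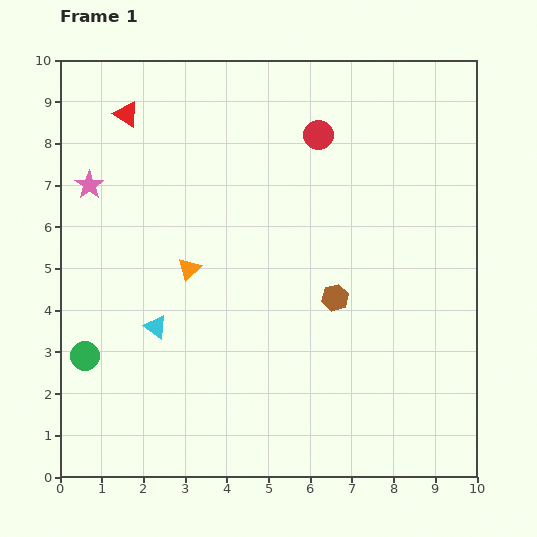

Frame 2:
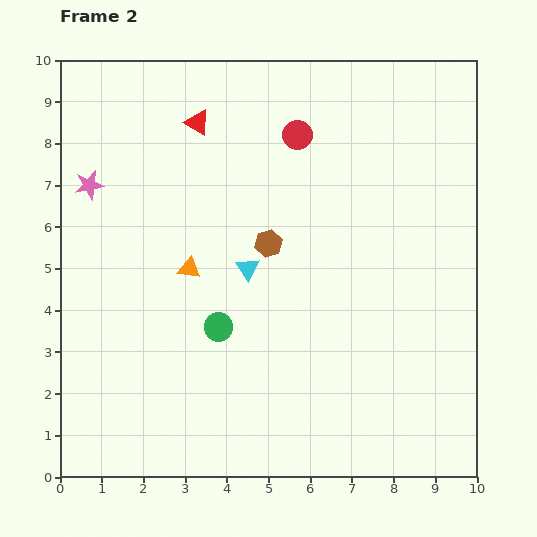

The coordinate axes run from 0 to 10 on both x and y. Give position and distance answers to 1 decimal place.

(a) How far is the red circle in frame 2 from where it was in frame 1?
0.5

The red circle moved from (6.2, 8.2) to (5.7, 8.2), a distance of √(0.5² + 0.0²) ≈ 0.5.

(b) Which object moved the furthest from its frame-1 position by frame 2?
the green circle

(moved 3.3; next 2.6)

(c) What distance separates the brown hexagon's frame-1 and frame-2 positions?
2.1

The brown hexagon moved from (6.6, 4.3) to (5.0, 5.6), a distance of √(1.6² + 1.3²) ≈ 2.1.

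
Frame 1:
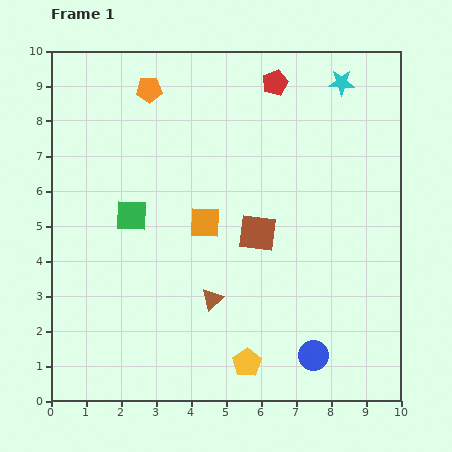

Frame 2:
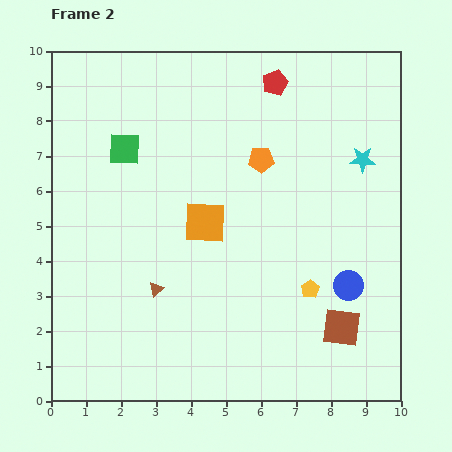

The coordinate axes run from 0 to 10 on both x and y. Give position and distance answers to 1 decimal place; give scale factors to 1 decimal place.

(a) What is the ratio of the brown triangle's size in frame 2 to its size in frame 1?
0.7×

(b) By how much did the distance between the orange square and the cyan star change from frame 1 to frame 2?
-0.8

Distance in frame 1: 5.6. Distance in frame 2: 4.8.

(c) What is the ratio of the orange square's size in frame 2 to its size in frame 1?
1.4×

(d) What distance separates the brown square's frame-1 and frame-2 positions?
3.6

The brown square moved from (5.9, 4.8) to (8.3, 2.1), a distance of √(2.4² + 2.7²) ≈ 3.6.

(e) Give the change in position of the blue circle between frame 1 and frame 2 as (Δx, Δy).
(1.0, 2.0)

The blue circle was at (7.5, 1.3) in frame 1 and (8.5, 3.3) in frame 2.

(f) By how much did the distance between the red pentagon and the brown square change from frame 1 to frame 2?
+3.0

Distance in frame 1: 4.3. Distance in frame 2: 7.3.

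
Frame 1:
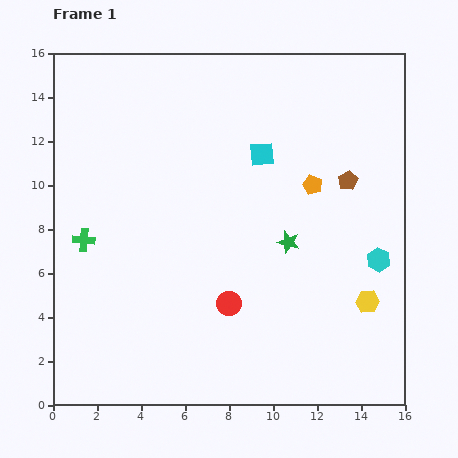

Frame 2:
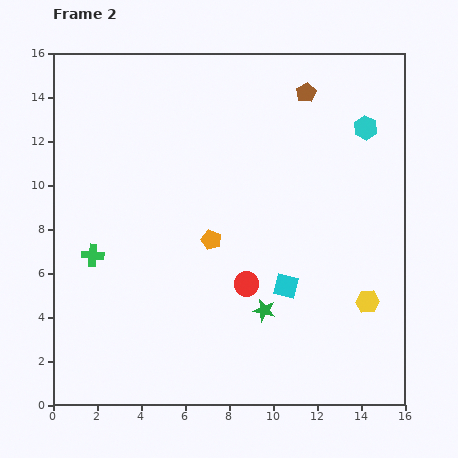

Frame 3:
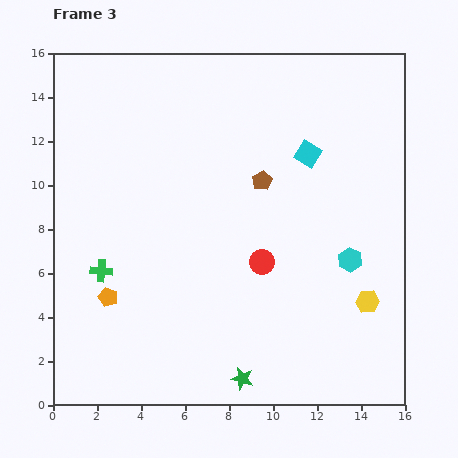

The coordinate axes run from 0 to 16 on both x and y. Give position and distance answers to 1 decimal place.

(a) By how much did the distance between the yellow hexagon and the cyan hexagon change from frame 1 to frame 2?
+5.9

Distance in frame 1: 2.0. Distance in frame 2: 7.9.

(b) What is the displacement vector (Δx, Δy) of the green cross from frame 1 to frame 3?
(0.8, -1.4)

The green cross was at (1.4, 7.5) in frame 1 and (2.2, 6.1) in frame 3.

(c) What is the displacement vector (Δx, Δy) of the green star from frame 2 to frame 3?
(-1.0, -3.1)

The green star was at (9.6, 4.3) in frame 2 and (8.6, 1.2) in frame 3.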